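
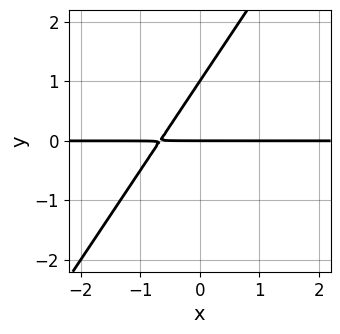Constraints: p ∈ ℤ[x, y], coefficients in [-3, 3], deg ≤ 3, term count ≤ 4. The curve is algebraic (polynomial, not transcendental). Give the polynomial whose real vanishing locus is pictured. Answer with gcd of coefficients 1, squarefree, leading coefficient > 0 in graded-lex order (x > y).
3*x*y - 2*y^2 + 2*y

1. The degree is 2 — the shape is more complex than any degree-1 curve.
2. From the axis intercepts and sections: every point of the x-axis in the box is on the curve; among the integer gridlines, it crosses the y-axis at y ∈ {0, 1}.
3. These observations pin down the coefficients.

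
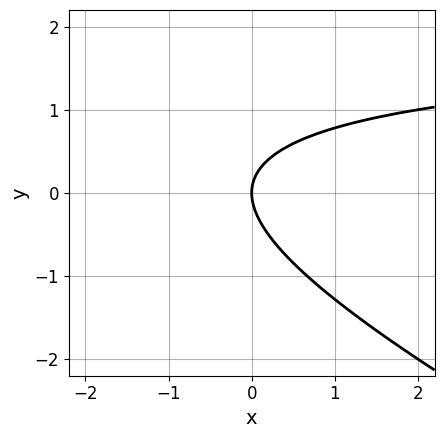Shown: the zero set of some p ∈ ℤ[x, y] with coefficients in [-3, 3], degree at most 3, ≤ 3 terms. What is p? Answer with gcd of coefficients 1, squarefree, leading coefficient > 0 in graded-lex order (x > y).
x*y + 2*y^2 - 2*x

1. Degree: no degree-1 curve has this shape, so deg p = 2.
2. Observable constraints: one x-axis crossing is at x = 0; it meets the y-axis at y = 0 (among the integer gridlines).
3. Putting this together gives p.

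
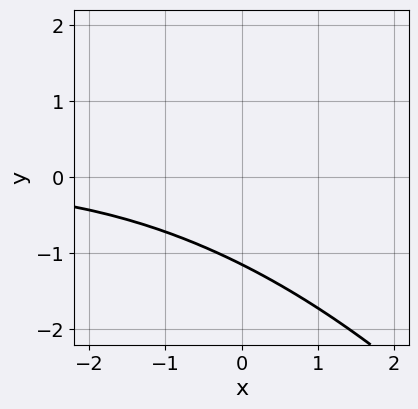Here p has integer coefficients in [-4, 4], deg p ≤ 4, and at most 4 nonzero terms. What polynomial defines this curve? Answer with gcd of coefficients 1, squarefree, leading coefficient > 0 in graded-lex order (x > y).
x^2*y + 3*x*y^2 + 2*y^3 + 3

Degree: no degree-2 curve has this shape, so deg p = 3.
Checking where it meets the axes: no x-intercept at any integer in the box.
These observations pin down the coefficients.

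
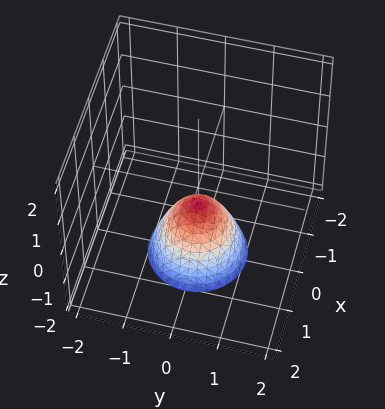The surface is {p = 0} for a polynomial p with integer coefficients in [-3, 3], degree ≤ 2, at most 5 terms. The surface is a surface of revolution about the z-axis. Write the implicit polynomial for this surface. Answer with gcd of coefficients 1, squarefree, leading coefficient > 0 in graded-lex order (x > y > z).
1. The degree is 2 — no degree-1 surface has this shape.
2. Symmetries: rotational symmetry about the z-axis ⇒ p depends on x, y only through x² + y².
3. From the visible intercepts: the surface avoids every integer y-axis point in the box; a circular section at z = -1 has radius between 0 and 1; the surface avoids every integer x-axis point in the box.
4. These observations pin down the coefficients.

3*x^2 + 3*y^2 + 2*z + 1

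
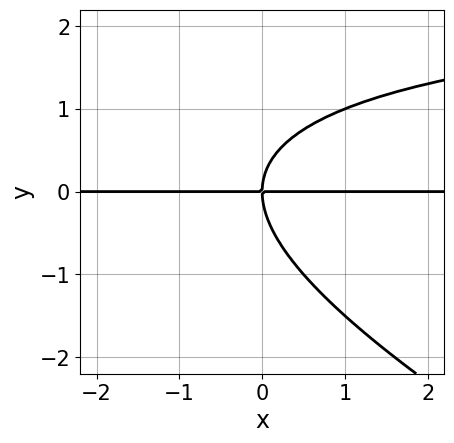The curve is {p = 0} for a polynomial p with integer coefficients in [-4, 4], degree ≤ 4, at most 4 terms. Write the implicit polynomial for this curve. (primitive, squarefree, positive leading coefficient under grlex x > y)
x*y^2 + 2*y^3 - 3*x*y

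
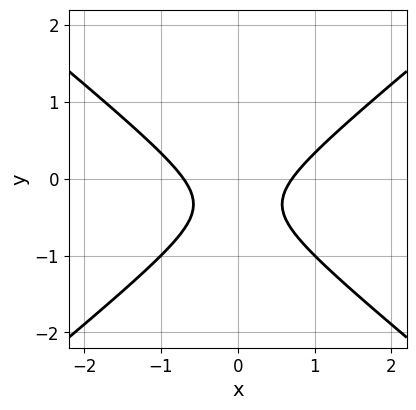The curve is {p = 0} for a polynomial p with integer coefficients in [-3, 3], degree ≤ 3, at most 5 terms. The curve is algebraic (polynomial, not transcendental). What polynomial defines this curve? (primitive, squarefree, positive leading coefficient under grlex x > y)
2*x^2 - 3*y^2 - 2*y - 1

Degree: the shape is more complex than any degree-1 curve, so deg p = 2.
Symmetries: it's symmetric under x → −x, forcing even powers of x.
Reading off the gridlines: no y-intercept at any integer in the box.
Solving for integer coefficients yields p as stated.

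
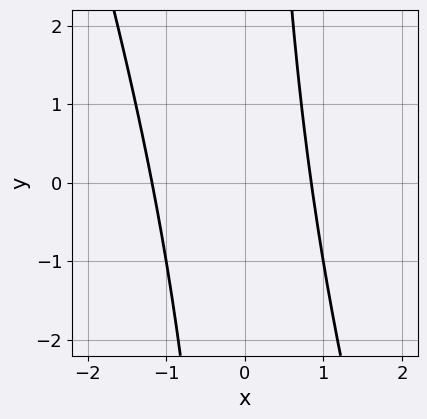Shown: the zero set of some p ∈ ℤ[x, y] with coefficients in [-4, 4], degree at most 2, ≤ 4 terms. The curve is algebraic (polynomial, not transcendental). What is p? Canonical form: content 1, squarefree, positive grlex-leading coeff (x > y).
1. Degree: a generic line meets the curve in up to 2 points, so deg p = 2.
2. Reading off the gridlines: no y-intercept at any integer in the box.
3. Matching integer coefficients to the picture gives p.

3*x^2 + x*y + x - 3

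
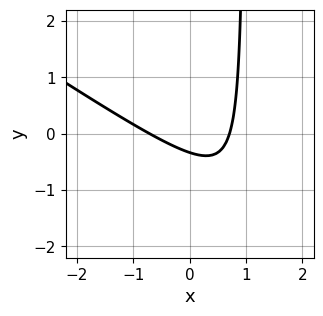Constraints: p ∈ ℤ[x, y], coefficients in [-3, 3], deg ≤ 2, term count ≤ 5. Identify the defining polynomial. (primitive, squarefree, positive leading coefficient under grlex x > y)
deg p = 2. The shape is more complex than any degree-1 curve.
Putting this together gives p.

2*x^2 + 3*x*y - 3*y - 1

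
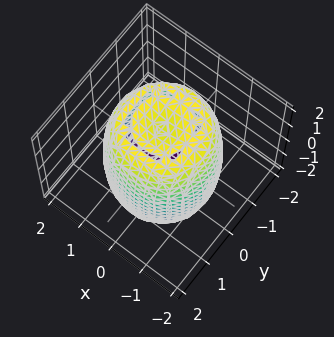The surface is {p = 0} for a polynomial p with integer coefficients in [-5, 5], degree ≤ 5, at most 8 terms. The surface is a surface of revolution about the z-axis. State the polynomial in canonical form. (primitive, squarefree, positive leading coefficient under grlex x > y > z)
2*x^4 + 4*x^2*y^2 + 2*y^4 - 3*x^2 - 3*y^2 + z^2 - 3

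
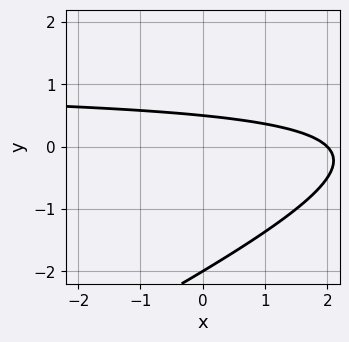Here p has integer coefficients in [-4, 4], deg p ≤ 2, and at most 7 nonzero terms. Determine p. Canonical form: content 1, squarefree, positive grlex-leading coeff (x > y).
x*y - 2*y^2 - x - 3*y + 2

Degree: the shape is more complex than any degree-1 curve, so deg p = 2.
Observable constraints: one x-axis crossing is at x = 2; one y-axis crossing is at y = -2.
Assembling these constraints gives the stated polynomial.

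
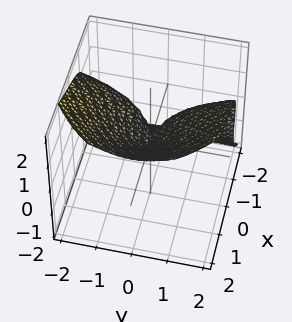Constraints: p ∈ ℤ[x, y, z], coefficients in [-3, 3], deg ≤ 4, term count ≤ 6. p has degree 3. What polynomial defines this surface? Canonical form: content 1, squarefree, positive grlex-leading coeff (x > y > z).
x^3 + x^2*z + 2*x*y^2 - 3*z^3 + 3*y^2

1. deg p = 3.
2. From the visible intercepts: it meets the z-axis at z = 0 (among the integer gridlines); one x-axis crossing is at x = 0; it crosses the y-axis at the gridline y = 0.
3. These observations pin down the coefficients.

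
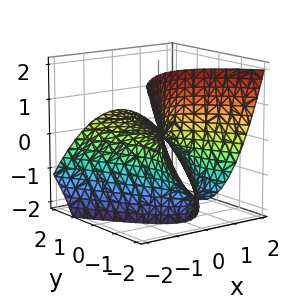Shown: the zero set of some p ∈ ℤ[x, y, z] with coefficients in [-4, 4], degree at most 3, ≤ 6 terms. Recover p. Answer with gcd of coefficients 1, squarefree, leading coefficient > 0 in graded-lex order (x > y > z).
3*x^2 - y^2 + 3*y*z + 3*z

First, deg p = 2. The shape is more complex than any degree-1 surface.
Next, checking where it meets the axes: one x-axis crossing is at x = 0; it crosses the y-axis at the gridline y = 0; it crosses the z-axis at the gridline z = 0.
Finally, matching integer coefficients to the picture gives p.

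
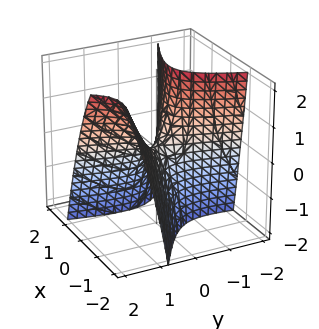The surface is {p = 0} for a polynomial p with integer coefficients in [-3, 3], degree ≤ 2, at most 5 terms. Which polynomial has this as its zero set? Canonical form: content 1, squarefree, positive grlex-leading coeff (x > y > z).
2*x^2 + 3*x*y - y^2 + y*z + z

(a) Degree: the shape is more complex than any degree-1 surface, so deg p = 2.
(b) Observable constraints: it crosses the y-axis at the gridline y = 0; it meets the z-axis at z = 0 (among the integer gridlines); it meets the x-axis at x = 0 (among the integer gridlines).
(c) Fitting integer coefficients to these (and the overall shape) gives p.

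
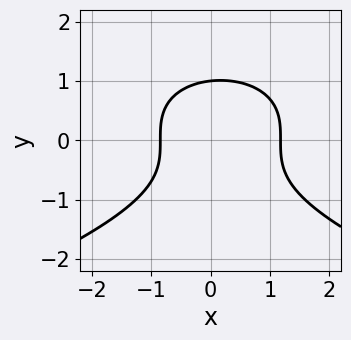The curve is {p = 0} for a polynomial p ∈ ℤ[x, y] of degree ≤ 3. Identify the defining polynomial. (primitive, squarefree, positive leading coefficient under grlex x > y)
The degree is 3 — a generic line meets the curve in up to 3 points.
Observable constraints: it crosses the y-axis at the gridline y = 1.
The integer polynomial consistent with all of this is the stated p.

3*y^3 + 3*x^2 - x - 3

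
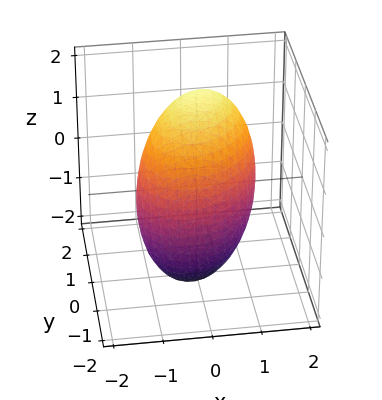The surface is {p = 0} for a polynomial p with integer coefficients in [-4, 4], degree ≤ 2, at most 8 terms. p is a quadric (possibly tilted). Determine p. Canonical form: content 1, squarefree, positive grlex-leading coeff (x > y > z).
2*x^2 - x*y + 2*y^2 - y*z + z^2 - 3

(a) deg p = 2. The shape is more complex than any degree-1 surface.
(b) Matching integer coefficients to the picture gives p.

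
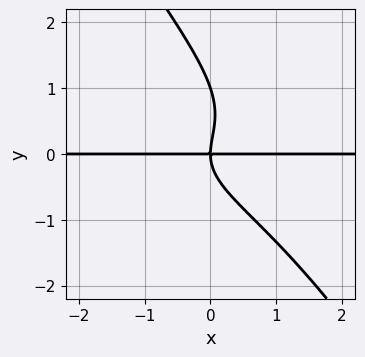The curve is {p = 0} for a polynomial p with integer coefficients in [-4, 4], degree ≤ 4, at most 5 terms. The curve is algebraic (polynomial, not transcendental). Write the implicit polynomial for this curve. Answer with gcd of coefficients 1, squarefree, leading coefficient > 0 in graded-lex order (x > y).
3*x*y^3 + 2*y^4 - 2*y^3 + 3*x*y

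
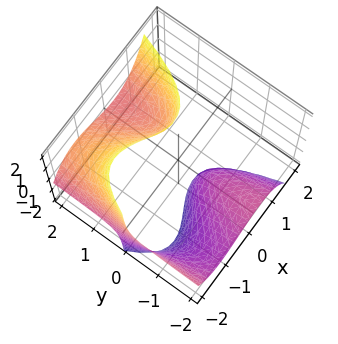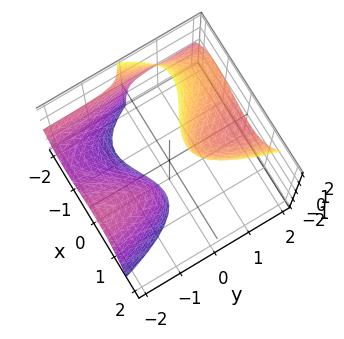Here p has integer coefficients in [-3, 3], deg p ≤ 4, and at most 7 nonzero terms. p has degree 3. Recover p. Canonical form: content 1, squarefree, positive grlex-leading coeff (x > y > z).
The degree is 3 — no degree-2 surface has this shape.
Observable constraints: the surface avoids every integer z-axis point in the box; no y-intercept at any integer in the box; no x-intercept at any integer in the box.
Together with the visible shape, these determine p as stated.

2*x^3 + 3*x^2 - 3*y*z - 2*x + 2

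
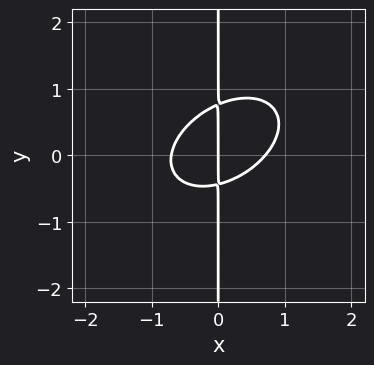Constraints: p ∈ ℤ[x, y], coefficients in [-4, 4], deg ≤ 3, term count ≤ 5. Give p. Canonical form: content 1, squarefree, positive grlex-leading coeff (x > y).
2*x^3 - 2*x^2*y + 3*x*y^2 - x*y - x

First, deg p = 3. A generic line meets the curve in up to 3 points.
Next, against the integer gridlines: it meets the x-axis at x = 0 (among the integer gridlines); every point of the y-axis in the box is on the curve.
Finally, together with the visible shape, these determine p as stated.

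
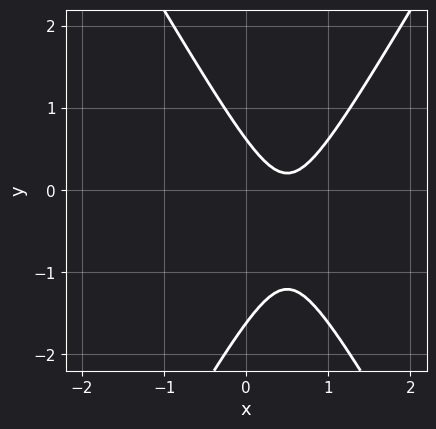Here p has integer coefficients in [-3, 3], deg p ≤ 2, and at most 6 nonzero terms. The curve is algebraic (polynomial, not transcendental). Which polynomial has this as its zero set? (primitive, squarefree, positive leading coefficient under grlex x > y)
3*x^2 - y^2 - 3*x - y + 1

Degree: no degree-1 curve has this shape, so deg p = 2.
Observable constraints: it misses every integer gridline on the x-axis.
The integer polynomial consistent with all of this is the stated p.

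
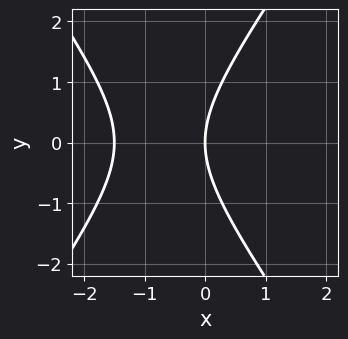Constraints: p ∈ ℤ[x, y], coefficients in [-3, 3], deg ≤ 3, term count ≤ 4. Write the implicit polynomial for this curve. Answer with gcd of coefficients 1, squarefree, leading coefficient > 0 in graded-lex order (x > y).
2*x^2 - y^2 + 3*x

The degree is 2 — the shape is more complex than any degree-1 curve.
Symmetries: the y ↦ −y reflection is a symmetry, so y appears only in even powers.
Against the integer gridlines: it meets the x-axis at x = 0 (among the integer gridlines); it crosses the y-axis at the gridline y = 0.
Assembling these constraints gives the stated polynomial.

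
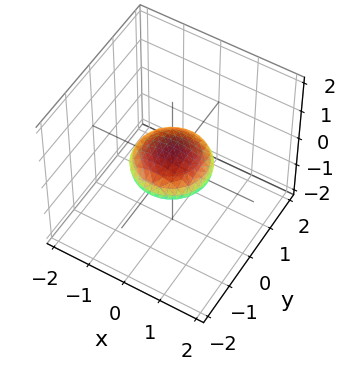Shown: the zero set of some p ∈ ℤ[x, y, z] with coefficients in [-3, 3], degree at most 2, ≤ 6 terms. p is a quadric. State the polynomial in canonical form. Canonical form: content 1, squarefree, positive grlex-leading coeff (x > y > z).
x^2 + y^2 + 3*z^2 - 1

The degree is 2 — a closed, bounded, convex surface; a quadric.
Symmetries: the z ↦ −z reflection is a symmetry, so z appears only in even powers; every cross-section ⟂ z is a circle, so x, y appear only via x² + y².
Against the integer gridlines: among the integer gridlines, it crosses the y-axis at y ∈ {-1, 1}; a circular section at z = 0 has radius exactly 1; among the integer gridlines, it crosses the x-axis at x ∈ {-1, 1}.
Assembling these constraints gives the stated polynomial.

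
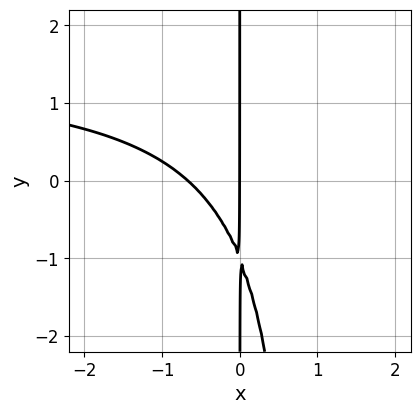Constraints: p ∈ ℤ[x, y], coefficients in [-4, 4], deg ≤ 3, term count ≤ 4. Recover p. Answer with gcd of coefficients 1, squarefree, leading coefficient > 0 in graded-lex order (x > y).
2*x^2*y - 3*x^2 - 2*x*y - 2*x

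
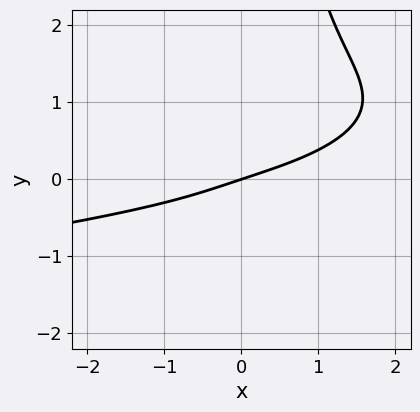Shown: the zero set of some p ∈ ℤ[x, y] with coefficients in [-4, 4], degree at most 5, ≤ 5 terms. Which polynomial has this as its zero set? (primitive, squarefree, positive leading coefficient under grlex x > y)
2*x^2*y^2 + x^3 - 3*x^2*y + x - 3*y

(a) Degree: no degree-3 curve has this shape, so deg p = 4.
(b) Reading off the gridlines: it meets the y-axis at y = 0 (among the integer gridlines); it meets the x-axis at x = 0 (among the integer gridlines).
(c) The integer polynomial consistent with all of this is the stated p.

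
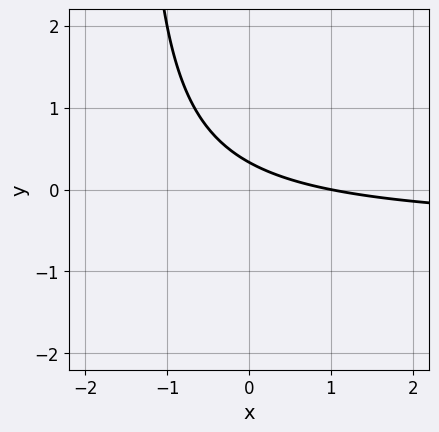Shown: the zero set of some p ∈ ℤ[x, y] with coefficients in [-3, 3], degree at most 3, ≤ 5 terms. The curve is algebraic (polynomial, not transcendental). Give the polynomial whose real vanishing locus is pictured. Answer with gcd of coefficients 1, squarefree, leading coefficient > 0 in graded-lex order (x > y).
2*x*y + x + 3*y - 1

First, deg p = 2.
Then, from the axis intercepts and sections: it crosses the x-axis at the gridline x = 1.
Finally, the integer polynomial consistent with all of this is the stated p.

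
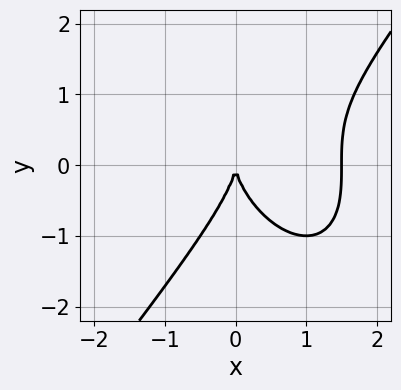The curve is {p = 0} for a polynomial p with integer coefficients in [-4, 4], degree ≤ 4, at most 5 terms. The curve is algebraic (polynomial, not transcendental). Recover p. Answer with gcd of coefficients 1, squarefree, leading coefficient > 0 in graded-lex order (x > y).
(a) Degree: no degree-2 curve has this shape, so deg p = 3.
(b) Observable constraints: one x-axis crossing is at x = 0; it crosses the y-axis at the gridline y = 0.
(c) The integer polynomial consistent with all of this is the stated p.

2*x^3 - y^3 - 3*x^2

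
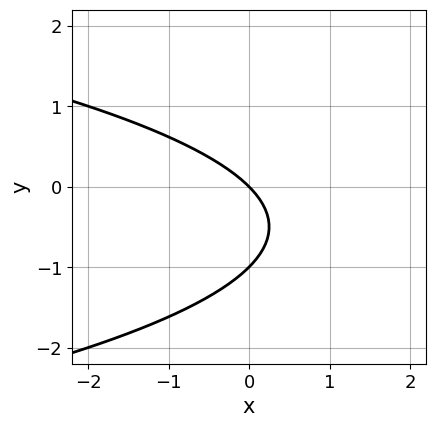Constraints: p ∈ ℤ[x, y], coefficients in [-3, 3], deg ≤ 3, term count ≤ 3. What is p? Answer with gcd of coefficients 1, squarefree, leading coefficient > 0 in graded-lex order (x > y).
deg p = 2. A generic line meets the curve in up to 2 points.
From the visible intercepts: among the integer gridlines, it crosses the y-axis at y ∈ {-1, 0}; it crosses the x-axis at the gridline x = 0.
Fitting integer coefficients to these (and the overall shape) gives p.

y^2 + x + y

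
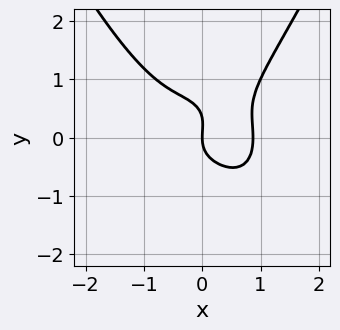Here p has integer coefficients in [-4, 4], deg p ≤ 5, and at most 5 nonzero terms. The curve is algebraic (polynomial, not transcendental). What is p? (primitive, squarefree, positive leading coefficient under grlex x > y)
deg p = 4.
Reading off the gridlines: one y-axis crossing is at y = 0; it meets the x-axis at x = 0 (among the integer gridlines).
Assembling these constraints gives the stated polynomial.

3*x^4 + x*y^2 - 3*y^3 + y^2 - 2*x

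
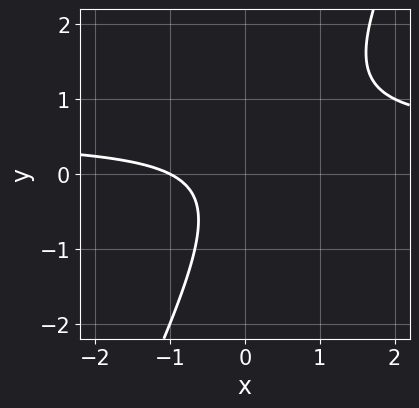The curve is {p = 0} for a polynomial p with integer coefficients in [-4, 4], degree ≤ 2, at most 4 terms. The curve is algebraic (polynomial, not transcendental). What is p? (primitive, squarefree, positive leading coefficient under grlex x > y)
2*x*y - y^2 - x - 1

1. deg p = 2. The shape is more complex than any degree-1 curve.
2. Reading off the gridlines: it meets the x-axis at x = -1 (among the integer gridlines); the curve avoids every integer y-axis point in the box.
3. Together with the visible shape, these determine p as stated.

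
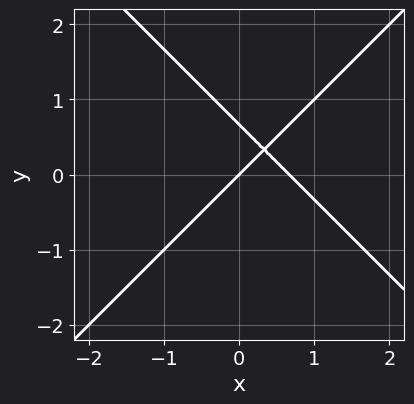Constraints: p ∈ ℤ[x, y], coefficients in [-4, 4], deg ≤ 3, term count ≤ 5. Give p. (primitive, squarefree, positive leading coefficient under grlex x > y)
3*x^2 - 3*y^2 - 2*x + 2*y

(a) The degree is 2 — a generic line meets the curve in up to 2 points.
(b) Reading off the gridlines: it meets the x-axis at x = 0 (among the integer gridlines); one y-axis crossing is at y = 0.
(c) Putting this together gives p.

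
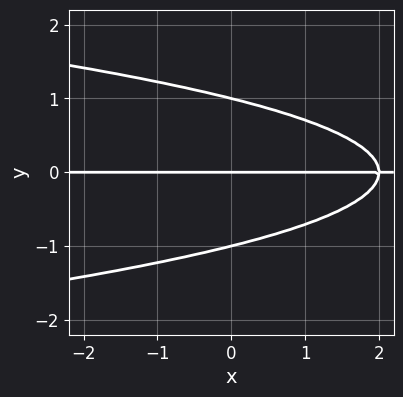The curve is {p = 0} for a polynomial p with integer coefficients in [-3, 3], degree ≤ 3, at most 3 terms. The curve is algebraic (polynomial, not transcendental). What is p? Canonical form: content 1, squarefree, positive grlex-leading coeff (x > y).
The degree is 3 — no degree-2 curve has this shape.
Checking where it meets the axes: every point of the x-axis in the box is on the curve; among the integer gridlines, it crosses the y-axis at y ∈ {-1, 0, 1}.
The integer polynomial consistent with all of this is the stated p.

2*y^3 + x*y - 2*y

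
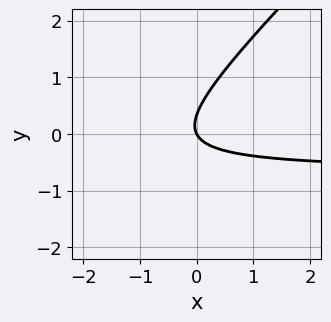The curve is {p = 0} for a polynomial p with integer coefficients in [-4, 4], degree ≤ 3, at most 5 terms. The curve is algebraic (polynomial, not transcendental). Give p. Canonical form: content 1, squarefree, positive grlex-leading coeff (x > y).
3*x*y - 3*y^2 + 2*x + y

1. Degree: the shape is more complex than any degree-1 curve, so deg p = 2.
2. Against the integer gridlines: one y-axis crossing is at y = 0; it meets the x-axis at x = 0 (among the integer gridlines).
3. Matching integer coefficients to the picture gives p.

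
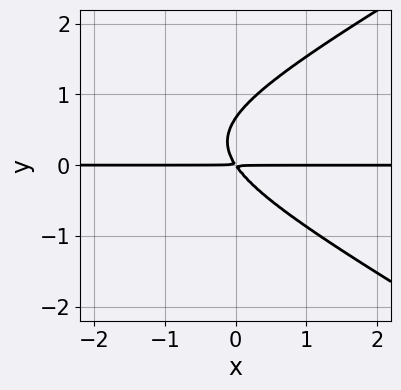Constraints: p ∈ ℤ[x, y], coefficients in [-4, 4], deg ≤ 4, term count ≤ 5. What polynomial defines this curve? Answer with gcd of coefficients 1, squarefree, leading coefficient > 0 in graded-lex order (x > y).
(a) deg p = 3.
(b) From the visible intercepts: the visible x-axis segment lies entirely on the curve.
(c) Putting this together gives p.

x^2*y - 3*y^3 + 3*x*y + 2*y^2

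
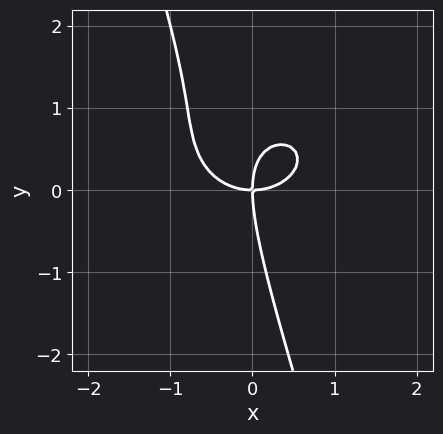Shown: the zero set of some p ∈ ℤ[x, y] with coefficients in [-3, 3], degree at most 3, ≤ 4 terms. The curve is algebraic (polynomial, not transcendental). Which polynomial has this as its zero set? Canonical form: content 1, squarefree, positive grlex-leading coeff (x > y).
First, degree: the shape is more complex than any degree-2 curve, so deg p = 3.
Next, from the axis intercepts and sections: one y-axis crossing is at y = 0; it crosses the x-axis at the gridline x = 0.
Finally, fitting integer coefficients to these (and the overall shape) gives p.

2*x^3 + 3*x*y^2 + y^3 - 3*x*y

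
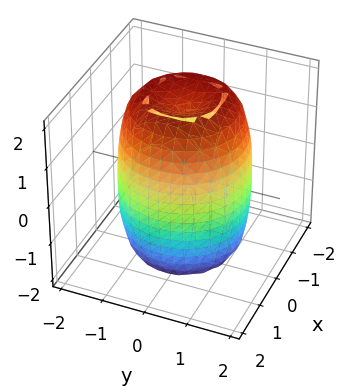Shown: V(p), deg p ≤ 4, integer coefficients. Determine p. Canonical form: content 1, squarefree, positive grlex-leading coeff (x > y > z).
2*x^4 + 4*x^2*y^2 + 2*y^4 - 3*x^2 - 3*y^2 + z^2 - 3

1. The degree is 4 — no degree-3 surface has this shape.
2. Symmetries: rotational symmetry about the z-axis ⇒ p depends on x, y only through x² + y².
3. Against the integer gridlines: a circular section at z = 1 has radius between 1 and 2.
4. These observations pin down the coefficients.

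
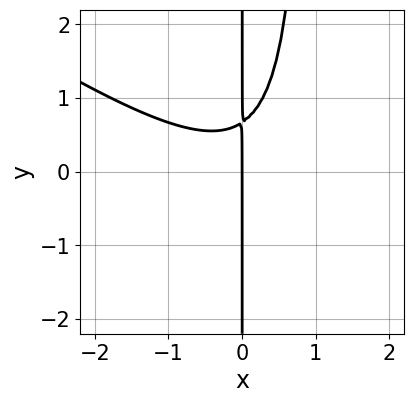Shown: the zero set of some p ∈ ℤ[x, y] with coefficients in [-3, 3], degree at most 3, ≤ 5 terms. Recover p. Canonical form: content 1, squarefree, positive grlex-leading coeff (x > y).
First, degree: a generic line meets the curve in up to 3 points, so deg p = 3.
Then, checking where it meets the axes: the visible y-axis segment lies entirely on the curve; one x-axis crossing is at x = 0.
Finally, the integer polynomial consistent with all of this is the stated p.

2*x^3 + 3*x^2*y - 3*x*y + 2*x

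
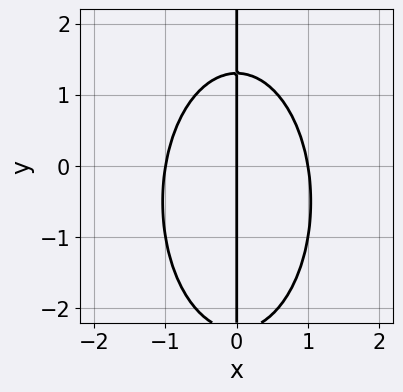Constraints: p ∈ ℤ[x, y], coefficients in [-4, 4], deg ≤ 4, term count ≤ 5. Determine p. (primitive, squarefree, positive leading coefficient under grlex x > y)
3*x^3 + x*y^2 + x*y - 3*x

(a) The degree is 3 — no degree-2 curve has this shape.
(b) From the visible intercepts: among the integer gridlines, it crosses the x-axis at x ∈ {-1, 0, 1}; every point of the y-axis in the box is on the curve.
(c) Together with the visible shape, these determine p as stated.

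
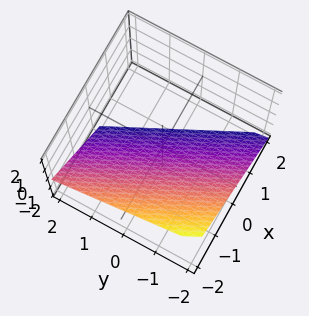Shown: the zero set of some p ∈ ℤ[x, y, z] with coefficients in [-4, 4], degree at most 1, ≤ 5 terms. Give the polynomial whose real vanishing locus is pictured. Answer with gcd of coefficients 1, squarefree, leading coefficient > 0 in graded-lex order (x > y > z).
(a) Degree: the surface is flat (a plane), so deg p = 1.
(b) From the visible intercepts: one y-axis crossing is at y = -2; one z-axis crossing is at z = -1; it meets the x-axis at x = -1 (among the integer gridlines).
(c) Matching integer coefficients to the picture gives p.

2*x + y + 2*z + 2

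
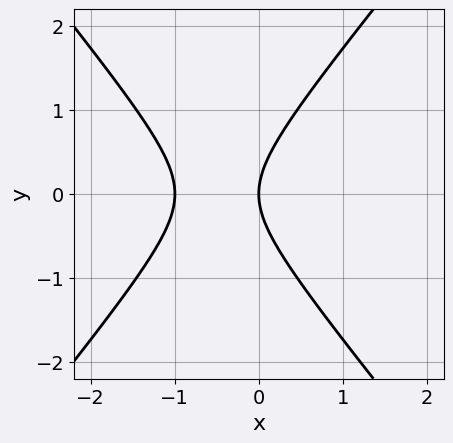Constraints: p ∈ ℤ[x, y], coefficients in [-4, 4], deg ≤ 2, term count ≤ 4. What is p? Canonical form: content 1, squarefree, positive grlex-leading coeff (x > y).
3*x^2 - 2*y^2 + 3*x

(a) deg p = 2.
(b) Symmetries: the y ↦ −y reflection is a symmetry, so y appears only in even powers.
(c) From the axis intercepts and sections: among the integer gridlines, it crosses the x-axis at x ∈ {-1, 0}; it crosses the y-axis at the gridline y = 0.
(d) Assembling these constraints gives the stated polynomial.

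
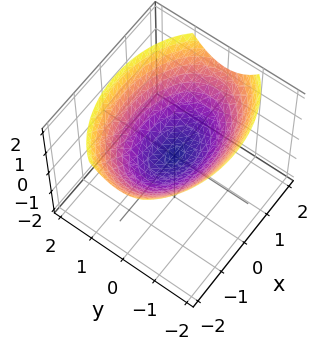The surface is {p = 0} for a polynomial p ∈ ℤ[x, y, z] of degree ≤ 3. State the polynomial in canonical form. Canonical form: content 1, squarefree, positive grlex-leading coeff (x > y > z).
x^2 + 2*y^2 - 3*z

The degree is 2 — a paraboloid; a quadric.
Symmetries: mirror symmetry x ↦ −x ⇒ only even powers of x; the y ↦ −y reflection is a symmetry, so y appears only in even powers.
Against the integer gridlines: it meets the z-axis at z = 0 (among the integer gridlines); one y-axis crossing is at y = 0; it meets the x-axis at x = 0 (among the integer gridlines).
Putting this together gives p.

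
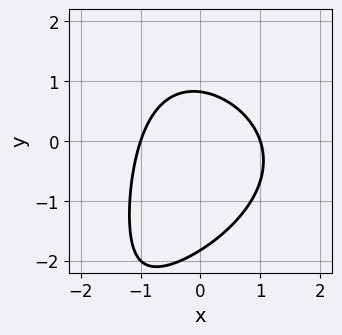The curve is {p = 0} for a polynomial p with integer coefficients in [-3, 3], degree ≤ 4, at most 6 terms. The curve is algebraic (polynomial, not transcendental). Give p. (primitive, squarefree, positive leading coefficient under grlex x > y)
The degree is 3 — a generic line meets the curve in up to 3 points.
Against the integer gridlines: the x-axis gridline crossings are at x ∈ {-1, 1}.
Solving for integer coefficients yields p as stated.

x*y^2 + 3*x^2 + 2*y^2 + 2*y - 3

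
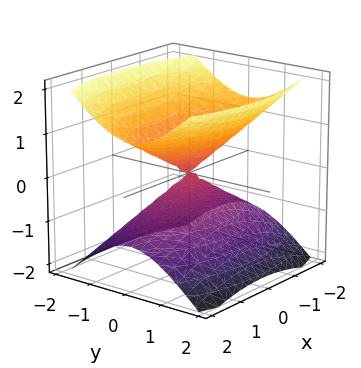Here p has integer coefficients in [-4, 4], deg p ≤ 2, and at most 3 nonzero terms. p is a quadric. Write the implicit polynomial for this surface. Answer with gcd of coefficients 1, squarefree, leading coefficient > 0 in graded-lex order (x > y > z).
x^2 + 3*y^2 - 3*z^2

1. I count 2 distinct pieces. Treating them together as one polynomial.
2. deg p = 2. A double cone through the origin; a quadric.
3. Symmetries: it's symmetric under y → −y, forcing even powers of y; mirror symmetry x ↦ −x ⇒ only even powers of x; mirror symmetry z ↦ −z ⇒ only even powers of z.
4. Checking where it meets the axes: one x-axis crossing is at x = 0; it crosses the z-axis at the gridline z = 0; it crosses the y-axis at the gridline y = 0.
5. These observations pin down the coefficients.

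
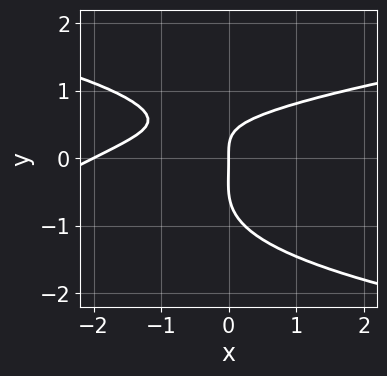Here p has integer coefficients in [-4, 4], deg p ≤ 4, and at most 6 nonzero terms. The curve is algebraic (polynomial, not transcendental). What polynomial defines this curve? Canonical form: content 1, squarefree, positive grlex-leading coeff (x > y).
2*y^4 + y^3 - x^2 + 2*x*y - 2*x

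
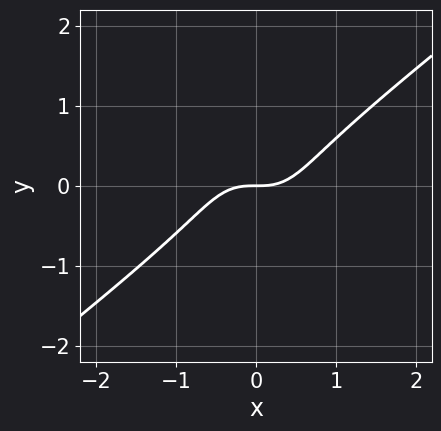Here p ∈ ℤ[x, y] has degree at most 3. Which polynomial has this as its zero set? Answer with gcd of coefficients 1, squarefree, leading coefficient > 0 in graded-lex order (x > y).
3*x^3 - 2*x^2*y - 3*y^3 - 2*y

First, the degree is 3 — the shape is more complex than any degree-2 curve.
Then, against the integer gridlines: it meets the y-axis at y = 0 (among the integer gridlines); it crosses the x-axis at the gridline x = 0.
Finally, assembling these constraints gives the stated polynomial.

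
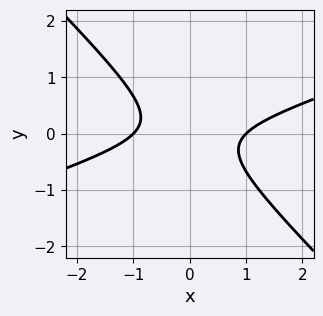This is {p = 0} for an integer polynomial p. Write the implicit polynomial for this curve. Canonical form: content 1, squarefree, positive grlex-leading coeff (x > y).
x^2 - 2*x*y - 3*y^2 - 1

(a) Degree: no degree-1 curve has this shape, so deg p = 2.
(b) Observable constraints: the x-axis gridline crossings are at x ∈ {-1, 1}; it misses every integer gridline on the y-axis.
(c) Solving for integer coefficients yields p as stated.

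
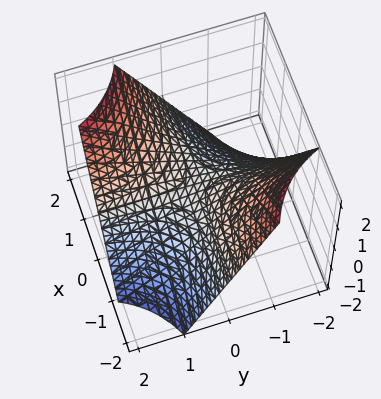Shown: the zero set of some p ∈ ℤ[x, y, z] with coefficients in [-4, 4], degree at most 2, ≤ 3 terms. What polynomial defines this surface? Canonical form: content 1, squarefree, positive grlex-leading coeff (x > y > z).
(a) Degree: a saddle surface; a quadric, so deg p = 2.
(b) From the axis intercepts and sections: every point of the y-axis in the box is on the surface; one z-axis crossing is at z = 0; the visible x-axis segment lies entirely on the surface.
(c) These observations pin down the coefficients.

x*y - z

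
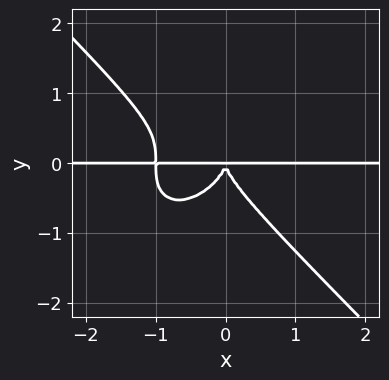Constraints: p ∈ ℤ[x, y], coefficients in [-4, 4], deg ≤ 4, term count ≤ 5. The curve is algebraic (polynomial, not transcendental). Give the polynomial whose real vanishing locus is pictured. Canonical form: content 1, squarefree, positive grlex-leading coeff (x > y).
1. The degree is 4 — a generic line meets the curve in up to 4 points.
2. Against the integer gridlines: every point of the x-axis in the box is on the curve.
3. Fitting integer coefficients to these (and the overall shape) gives p.

x^3*y + y^4 + x^2*y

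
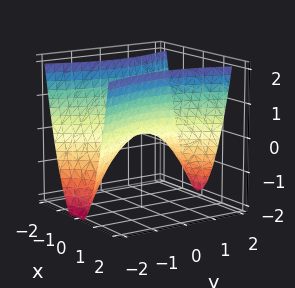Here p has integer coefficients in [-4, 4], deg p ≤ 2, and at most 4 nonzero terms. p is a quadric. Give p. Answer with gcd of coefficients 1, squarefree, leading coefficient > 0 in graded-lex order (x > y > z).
3*x^2 - y^2 - 2*z

First, deg p = 2.
Next, symmetries: it's symmetric under y → −y, forcing even powers of y; it's symmetric under x → −x, forcing even powers of x.
Next, from the visible intercepts: it meets the z-axis at z = 0 (among the integer gridlines); it crosses the x-axis at the gridline x = 0; it crosses the y-axis at the gridline y = 0.
Finally, matching integer coefficients to the picture gives p.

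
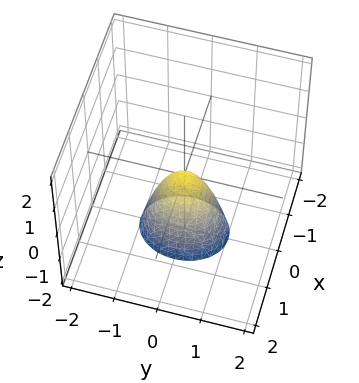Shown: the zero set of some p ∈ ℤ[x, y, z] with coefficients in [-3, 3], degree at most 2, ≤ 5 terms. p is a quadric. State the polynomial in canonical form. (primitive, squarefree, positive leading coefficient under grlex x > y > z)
(a) The degree is 2 — a paraboloid; a quadric.
(b) Symmetries: mirror symmetry y ↦ −y ⇒ only even powers of y; it's symmetric under x → −x, forcing even powers of x.
(c) Reading off the gridlines: one y-axis crossing is at y = 0; it crosses the x-axis at the gridline x = 0; it crosses the z-axis at the gridline z = 0.
(d) Together with the visible shape, these determine p as stated.

3*x^2 + 2*y^2 + z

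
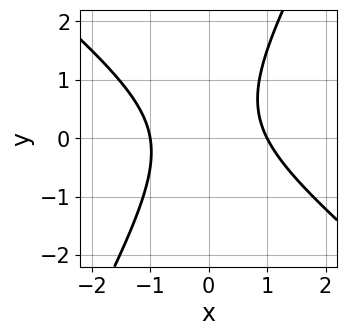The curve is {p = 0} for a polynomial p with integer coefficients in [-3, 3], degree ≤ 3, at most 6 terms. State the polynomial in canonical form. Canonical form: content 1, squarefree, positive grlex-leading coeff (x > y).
3*x^2 + 2*x*y - 2*y^2 + y - 3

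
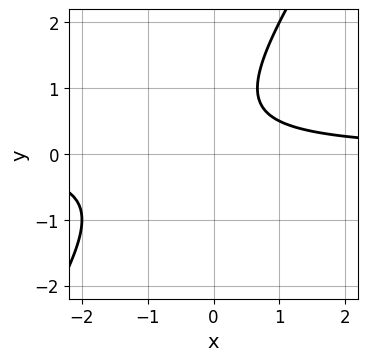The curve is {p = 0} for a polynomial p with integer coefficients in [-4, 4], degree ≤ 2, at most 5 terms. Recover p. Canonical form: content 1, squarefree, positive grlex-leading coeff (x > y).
First, the degree is 2 — no degree-1 curve has this shape.
Then, from the visible intercepts: the curve avoids every integer x-axis point in the box; no y-intercept at any integer in the box.
Finally, the integer polynomial consistent with all of this is the stated p.

3*x*y - 2*y^2 + 2*y - 2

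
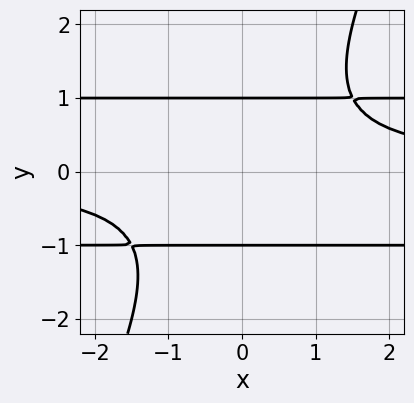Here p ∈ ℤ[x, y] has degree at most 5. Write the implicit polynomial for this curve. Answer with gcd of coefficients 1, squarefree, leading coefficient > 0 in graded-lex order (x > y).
2*x*y^3 - y^4 - 2*x*y - y^2 + 2

1. Degree: a generic line meets the curve in up to 4 points, so deg p = 4.
2. From the axis intercepts and sections: it misses every integer gridline on the x-axis; the y-axis gridline crossings are at y ∈ {-1, 1}.
3. Matching integer coefficients to the picture gives p.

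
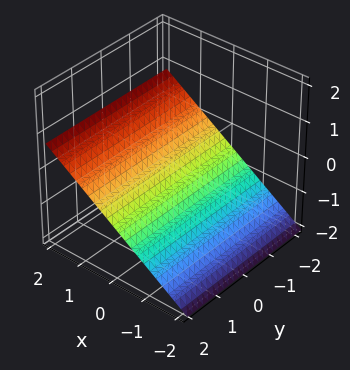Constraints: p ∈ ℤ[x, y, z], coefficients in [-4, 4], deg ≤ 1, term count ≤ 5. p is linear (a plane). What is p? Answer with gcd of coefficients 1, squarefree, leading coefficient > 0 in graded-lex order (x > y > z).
(a) deg p = 1.
(b) Reading off the gridlines: the surface avoids every integer y-axis point in the box; one x-axis crossing is at x = 1.
(c) These observations pin down the coefficients.

2*x - 3*z - 2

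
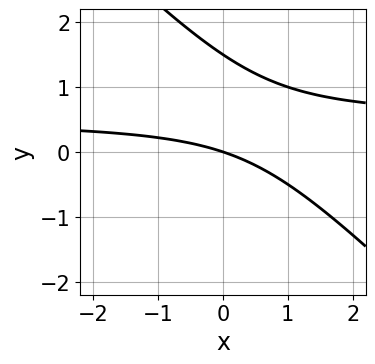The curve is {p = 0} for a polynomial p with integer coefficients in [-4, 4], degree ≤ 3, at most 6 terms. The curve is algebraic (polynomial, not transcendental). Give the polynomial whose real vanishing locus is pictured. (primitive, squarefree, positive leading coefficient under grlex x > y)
2*x*y + 2*y^2 - x - 3*y

First, deg p = 2. A generic line meets the curve in up to 2 points.
Next, checking where it meets the axes: one x-axis crossing is at x = 0; it crosses the y-axis at the gridline y = 0.
Finally, the integer polynomial consistent with all of this is the stated p.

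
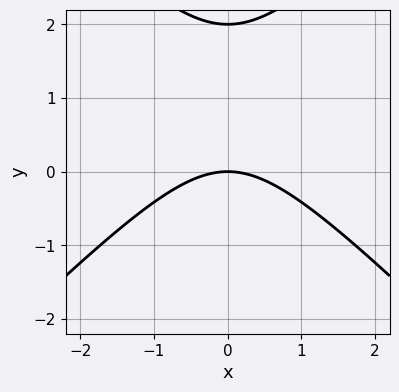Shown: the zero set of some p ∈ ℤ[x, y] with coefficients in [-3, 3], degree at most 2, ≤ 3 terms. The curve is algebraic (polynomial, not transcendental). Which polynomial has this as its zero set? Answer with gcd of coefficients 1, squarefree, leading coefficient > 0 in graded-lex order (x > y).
1. The degree is 2 — the shape is more complex than any degree-1 curve.
2. Symmetries: mirror symmetry x ↦ −x ⇒ only even powers of x.
3. Against the integer gridlines: the y-axis gridline crossings are at y ∈ {0, 2}; it crosses the x-axis at the gridline x = 0.
4. Putting this together gives p.

x^2 - y^2 + 2*y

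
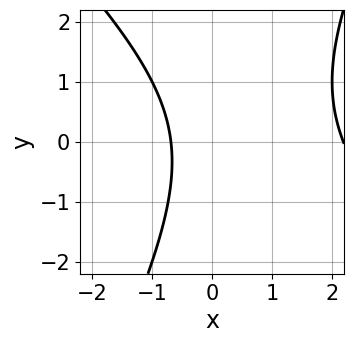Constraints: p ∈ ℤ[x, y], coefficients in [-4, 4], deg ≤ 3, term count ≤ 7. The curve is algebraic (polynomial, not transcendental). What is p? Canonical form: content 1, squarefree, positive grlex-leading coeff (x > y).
2*x^2 + x*y - y^2 - 3*x - 3

Degree: the shape is more complex than any degree-1 curve, so deg p = 2.
Reading off the gridlines: no y-intercept at any integer in the box.
Matching integer coefficients to the picture gives p.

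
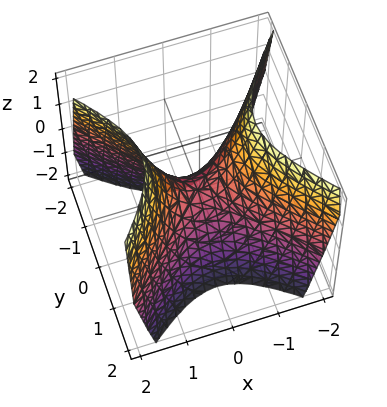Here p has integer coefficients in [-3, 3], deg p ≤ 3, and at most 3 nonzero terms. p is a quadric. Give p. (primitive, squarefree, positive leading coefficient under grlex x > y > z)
First, degree: a hyperbolic paraboloid; a quadric, so deg p = 2.
Then, symmetries: it's symmetric under y → −y, forcing even powers of y; mirror symmetry x ↦ −x ⇒ only even powers of x.
Then, observable constraints: one y-axis crossing is at y = 0; it crosses the x-axis at the gridline x = 0; one z-axis crossing is at z = 0.
Finally, solving for integer coefficients yields p as stated.

3*x^2 - 3*y^2 - 2*z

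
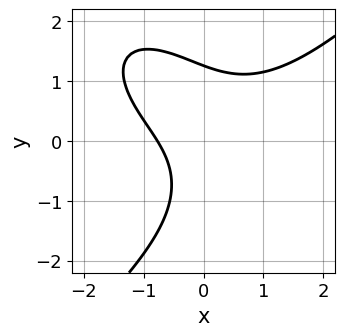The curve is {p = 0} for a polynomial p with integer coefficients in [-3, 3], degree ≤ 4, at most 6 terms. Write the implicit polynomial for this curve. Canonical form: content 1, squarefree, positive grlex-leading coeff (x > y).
x^3 - y^3 - 3*x*y + 2*x + 2

Degree: a generic line meets the curve in up to 3 points, so deg p = 3.
Matching integer coefficients to the picture gives p.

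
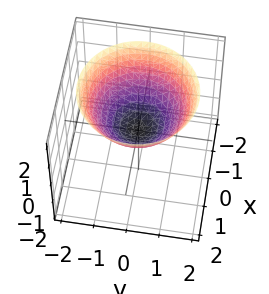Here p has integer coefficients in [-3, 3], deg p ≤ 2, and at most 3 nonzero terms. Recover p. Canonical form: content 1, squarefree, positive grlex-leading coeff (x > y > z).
2*x^2 + 2*y^2 - 3*z

(a) deg p = 2. A paraboloid; a quadric.
(b) Symmetry: every cross-section ⟂ z is a circle, so x, y appear only via x² + y².
(c) From the visible intercepts: it meets the y-axis at y = 0 (among the integer gridlines); it crosses the x-axis at the gridline x = 0; it crosses the z-axis at the gridline z = 0; a circular section at z = 2 has radius between 1 and 2.
(d) Assembling these constraints gives the stated polynomial.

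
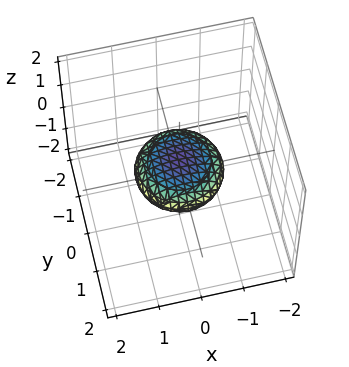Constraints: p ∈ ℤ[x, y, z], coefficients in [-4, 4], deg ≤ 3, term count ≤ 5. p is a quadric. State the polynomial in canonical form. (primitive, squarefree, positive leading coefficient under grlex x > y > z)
x^2 + y^2 + 3*z^2 - 1

(a) The degree is 2 — bounded and convex; a quadric.
(b) Symmetries: the z ↦ −z reflection is a symmetry, so z appears only in even powers; every cross-section ⟂ z is a circle, so x, y appear only via x² + y².
(c) From the visible intercepts: a circular section at z = 0 has radius exactly 1; the x-axis gridline crossings are at x ∈ {-1, 1}; among the integer gridlines, it crosses the y-axis at y ∈ {-1, 1}.
(d) The integer polynomial consistent with all of this is the stated p.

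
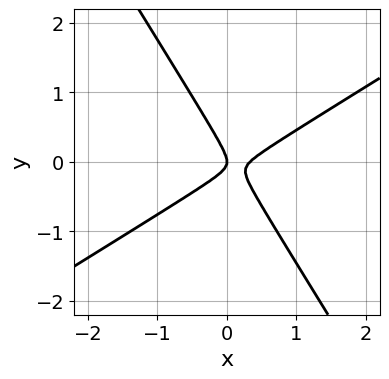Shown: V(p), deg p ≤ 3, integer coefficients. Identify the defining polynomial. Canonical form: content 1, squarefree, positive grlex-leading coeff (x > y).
1. Degree: the shape is more complex than any degree-1 curve, so deg p = 2.
2. Reading off the gridlines: one x-axis crossing is at x = 0; it crosses the y-axis at the gridline y = 0.
3. The integer polynomial consistent with all of this is the stated p.

3*x^2 - 3*x*y - 3*y^2 - x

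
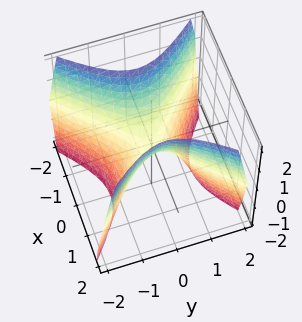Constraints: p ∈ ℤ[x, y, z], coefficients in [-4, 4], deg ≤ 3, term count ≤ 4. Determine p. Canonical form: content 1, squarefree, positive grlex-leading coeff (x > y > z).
3*x^2 - 3*y^2 - 2*z

(a) Degree: a saddle surface; a quadric, so deg p = 2.
(b) Symmetries: mirror symmetry y ↦ −y ⇒ only even powers of y; it's symmetric under x → −x, forcing even powers of x.
(c) Reading off the gridlines: it meets the x-axis at x = 0 (among the integer gridlines); it crosses the y-axis at the gridline y = 0; one z-axis crossing is at z = 0.
(d) Putting this together gives p.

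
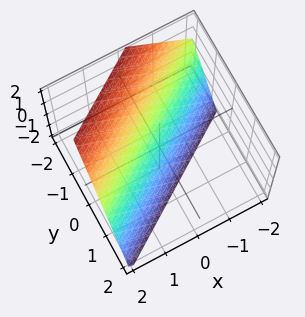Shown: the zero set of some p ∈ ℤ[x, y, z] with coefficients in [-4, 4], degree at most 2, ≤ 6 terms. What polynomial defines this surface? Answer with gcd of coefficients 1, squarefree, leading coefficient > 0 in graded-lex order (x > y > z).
(a) The degree is 1 — every cross-section is a straight line — this is a plane.
(b) Against the integer gridlines: it meets the x-axis at x = 1 (among the integer gridlines); one z-axis crossing is at z = -1.
(c) Fitting integer coefficients to these (and the overall shape) gives p.

2*x - 3*y - 2*z - 2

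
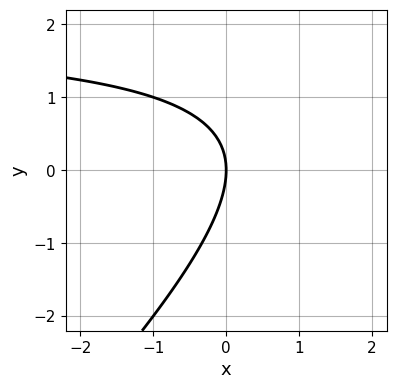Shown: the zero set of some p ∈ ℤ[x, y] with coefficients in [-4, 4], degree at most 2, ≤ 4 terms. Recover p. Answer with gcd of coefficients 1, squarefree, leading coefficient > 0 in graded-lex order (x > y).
x*y - y^2 - 2*x

First, deg p = 2. A generic line meets the curve in up to 2 points.
Then, from the axis intercepts and sections: one x-axis crossing is at x = 0; it meets the y-axis at y = 0 (among the integer gridlines).
Finally, assembling these constraints gives the stated polynomial.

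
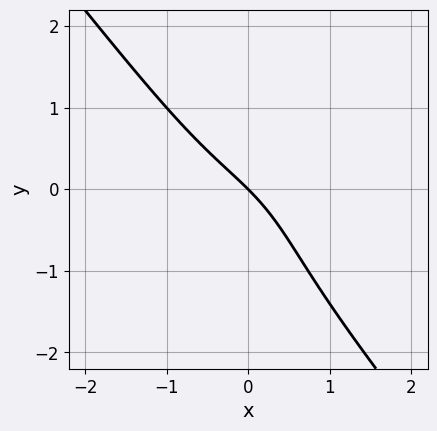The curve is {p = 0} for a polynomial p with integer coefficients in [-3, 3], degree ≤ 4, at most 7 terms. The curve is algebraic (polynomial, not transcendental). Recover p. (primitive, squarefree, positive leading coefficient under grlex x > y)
2*x^3 + y^3 + y^2 + 3*x + 3*y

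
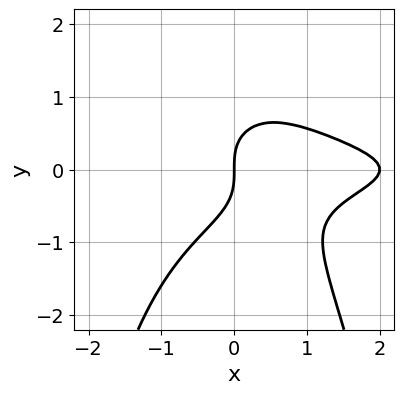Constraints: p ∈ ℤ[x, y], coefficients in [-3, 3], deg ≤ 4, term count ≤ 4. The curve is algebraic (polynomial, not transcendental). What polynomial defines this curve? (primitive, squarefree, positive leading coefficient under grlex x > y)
1. deg p = 4.
2. From the axis intercepts and sections: one y-axis crossing is at y = 0; among the integer gridlines, it crosses the x-axis at x ∈ {0, 2}.
3. Solving for integer coefficients yields p as stated.

2*x^2*y^2 + 2*y^3 + x^2 - 2*x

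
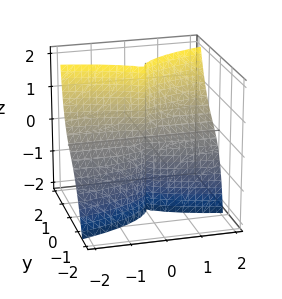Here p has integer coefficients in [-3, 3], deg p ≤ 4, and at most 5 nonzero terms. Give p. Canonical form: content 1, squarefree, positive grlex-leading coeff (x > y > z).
x^2*y - x^2*z - x*y*z + 3*y^3

Degree: no degree-2 surface has this shape, so deg p = 3.
From the axis intercepts and sections: one y-axis crossing is at y = 0; the visible x-axis segment lies entirely on the surface.
Fitting integer coefficients to these (and the overall shape) gives p.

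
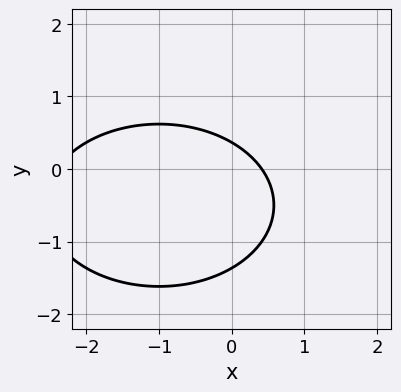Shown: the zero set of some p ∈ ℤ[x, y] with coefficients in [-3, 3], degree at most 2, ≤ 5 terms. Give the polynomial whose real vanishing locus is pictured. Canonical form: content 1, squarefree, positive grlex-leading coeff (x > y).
x^2 + 2*y^2 + 2*x + 2*y - 1

First, degree: no degree-1 curve has this shape, so deg p = 2.
Finally, solving for integer coefficients yields p as stated.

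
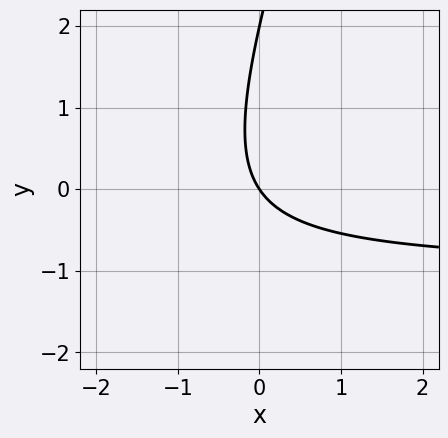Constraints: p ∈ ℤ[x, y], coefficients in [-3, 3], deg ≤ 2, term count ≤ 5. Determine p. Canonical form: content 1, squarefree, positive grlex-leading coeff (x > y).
3*x*y - y^2 + 3*x + 2*y

(a) deg p = 2. No degree-1 curve has this shape.
(b) From the axis intercepts and sections: it crosses the x-axis at the gridline x = 0; the y-axis gridline crossings are at y ∈ {0, 2}.
(c) Matching integer coefficients to the picture gives p.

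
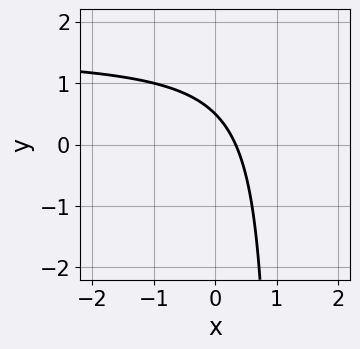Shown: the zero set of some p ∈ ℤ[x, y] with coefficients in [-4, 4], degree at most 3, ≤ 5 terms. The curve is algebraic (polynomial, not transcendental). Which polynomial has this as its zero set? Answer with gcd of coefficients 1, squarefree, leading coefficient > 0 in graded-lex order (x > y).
2*x*y - 3*x - 2*y + 1

1. deg p = 2. No degree-1 curve has this shape.
2. Putting this together gives p.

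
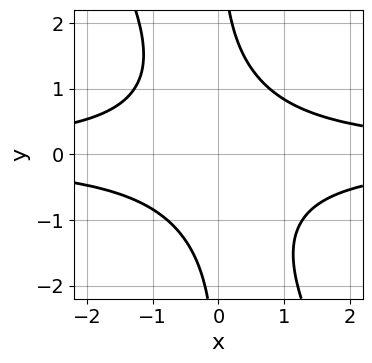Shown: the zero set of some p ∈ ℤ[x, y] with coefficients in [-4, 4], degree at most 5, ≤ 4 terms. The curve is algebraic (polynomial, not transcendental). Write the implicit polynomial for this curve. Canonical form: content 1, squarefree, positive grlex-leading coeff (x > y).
1. deg p = 4. No degree-3 curve has this shape.
2. From the axis intercepts and sections: the curve avoids every integer x-axis point in the box; no y-intercept at any integer in the box.
3. Assembling these constraints gives the stated polynomial.

2*x^2*y^2 + x*y^3 - 2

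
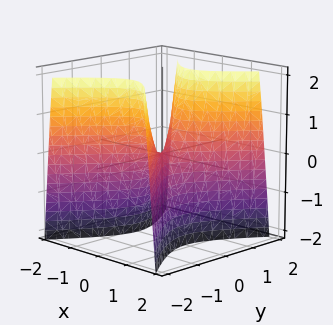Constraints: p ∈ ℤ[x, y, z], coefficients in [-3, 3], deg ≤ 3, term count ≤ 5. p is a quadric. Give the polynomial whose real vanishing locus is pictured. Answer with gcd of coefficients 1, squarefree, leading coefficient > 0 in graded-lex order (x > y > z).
deg p = 2.
Symmetries: it's symmetric under x → −x, forcing even powers of x; mirror symmetry y ↦ −y ⇒ only even powers of y.
Checking where it meets the axes: it meets the y-axis at y = 0 (among the integer gridlines); one z-axis crossing is at z = 0; it crosses the x-axis at the gridline x = 0.
Solving for integer coefficients yields p as stated.

3*x^2 - 2*y^2 + z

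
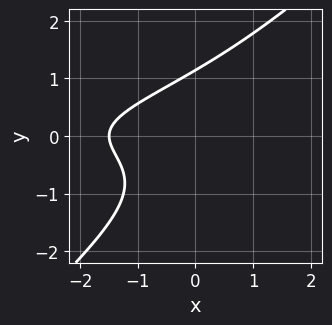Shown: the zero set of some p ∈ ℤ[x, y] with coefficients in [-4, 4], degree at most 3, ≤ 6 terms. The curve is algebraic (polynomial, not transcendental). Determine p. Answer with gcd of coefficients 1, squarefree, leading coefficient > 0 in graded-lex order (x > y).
2*x*y^2 - 2*y^3 + 2*x + 3

deg p = 3. No degree-2 curve has this shape.
Matching integer coefficients to the picture gives p.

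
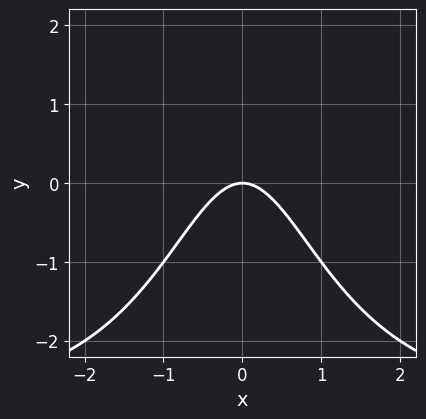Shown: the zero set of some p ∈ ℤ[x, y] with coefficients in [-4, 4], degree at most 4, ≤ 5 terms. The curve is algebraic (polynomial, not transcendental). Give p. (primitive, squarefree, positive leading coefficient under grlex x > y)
Degree: the shape is more complex than any degree-2 curve, so deg p = 3.
Symmetries: the x ↦ −x reflection is a symmetry, so x appears only in even powers.
Reading off the gridlines: it meets the x-axis at x = 0 (among the integer gridlines); one y-axis crossing is at y = 0.
The integer polynomial consistent with all of this is the stated p.

x^2*y + 3*x^2 + 2*y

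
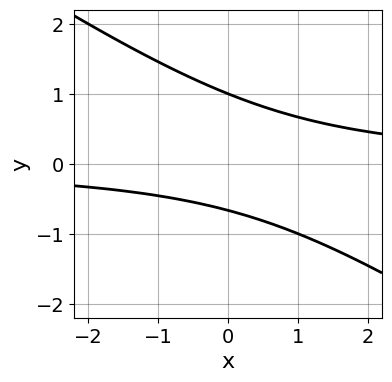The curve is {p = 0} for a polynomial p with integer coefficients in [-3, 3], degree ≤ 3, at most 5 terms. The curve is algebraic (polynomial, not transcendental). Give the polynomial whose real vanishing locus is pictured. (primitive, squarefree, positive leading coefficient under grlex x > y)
(a) The degree is 2 — no degree-1 curve has this shape.
(b) Reading off the gridlines: it misses every integer gridline on the x-axis; it crosses the y-axis at the gridline y = 1.
(c) These observations pin down the coefficients.

2*x*y + 3*y^2 - y - 2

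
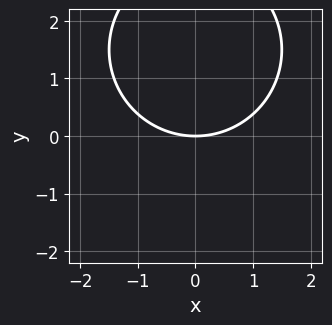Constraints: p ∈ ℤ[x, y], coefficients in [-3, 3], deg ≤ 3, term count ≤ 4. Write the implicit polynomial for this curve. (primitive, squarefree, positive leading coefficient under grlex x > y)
x^2 + y^2 - 3*y

deg p = 2. The shape is more complex than any degree-1 curve.
Symmetries: the x ↦ −x reflection is a symmetry, so x appears only in even powers.
Reading off the gridlines: it meets the y-axis at y = 0 (among the integer gridlines); it meets the x-axis at x = 0 (among the integer gridlines).
The integer polynomial consistent with all of this is the stated p.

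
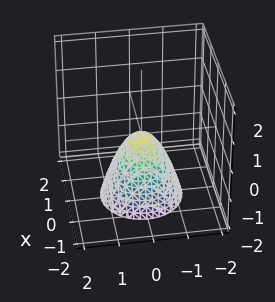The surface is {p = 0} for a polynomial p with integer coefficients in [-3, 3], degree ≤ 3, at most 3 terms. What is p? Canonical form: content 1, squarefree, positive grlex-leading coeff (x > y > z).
3*x^2 + 3*y^2 + 2*z

1. deg p = 2. A paraboloid; a quadric.
2. Symmetries: the surface is invariant under rotation about z: p = q(x² + y², z).
3. From the visible intercepts: one y-axis crossing is at y = 0; a circular section at z = -2 has radius between 1 and 2.
4. The integer polynomial consistent with all of this is the stated p.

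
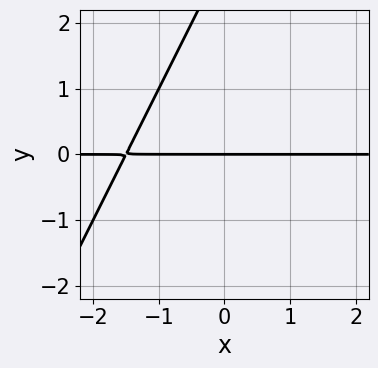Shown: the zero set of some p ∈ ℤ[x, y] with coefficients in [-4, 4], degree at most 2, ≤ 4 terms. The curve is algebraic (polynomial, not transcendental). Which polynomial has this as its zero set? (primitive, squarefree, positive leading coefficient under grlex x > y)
2*x*y - y^2 + 3*y

(a) Degree: the shape is more complex than any degree-1 curve, so deg p = 2.
(b) Checking where it meets the axes: the visible x-axis segment lies entirely on the curve; it meets the y-axis at y = 0 (among the integer gridlines).
(c) Solving for integer coefficients yields p as stated.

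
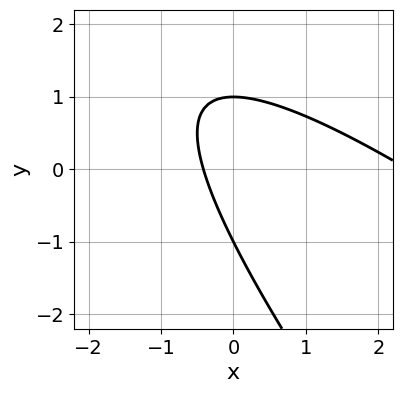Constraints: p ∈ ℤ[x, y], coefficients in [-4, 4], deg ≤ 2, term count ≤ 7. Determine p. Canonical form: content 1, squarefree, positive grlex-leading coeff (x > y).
x^2 + 2*x*y + y^2 - 2*x - 1

(a) deg p = 2. The shape is more complex than any degree-1 curve.
(b) From the visible intercepts: the y-axis gridline crossings are at y ∈ {-1, 1}.
(c) Solving for integer coefficients yields p as stated.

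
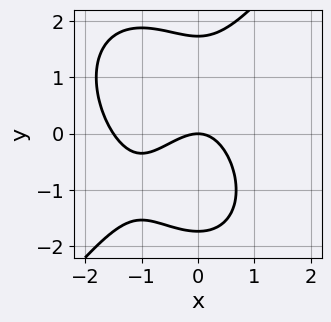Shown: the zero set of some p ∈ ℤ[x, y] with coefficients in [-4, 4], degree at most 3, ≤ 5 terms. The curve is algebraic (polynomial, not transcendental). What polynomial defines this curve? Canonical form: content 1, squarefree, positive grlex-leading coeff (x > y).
1. The degree is 3 — no degree-2 curve has this shape.
2. Observable constraints: one y-axis crossing is at y = 0; it meets the x-axis at x = 0 (among the integer gridlines).
3. Together with the visible shape, these determine p as stated.

2*x^3 - y^3 + 3*x^2 + 3*y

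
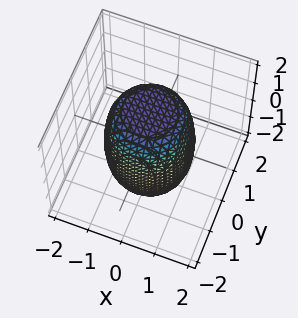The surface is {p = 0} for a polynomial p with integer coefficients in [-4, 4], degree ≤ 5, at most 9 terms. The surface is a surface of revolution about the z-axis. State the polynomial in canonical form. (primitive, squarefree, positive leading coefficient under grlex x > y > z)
2*x^4 + 4*x^2*y^2 + 2*y^4 - x^2 - y^2 + z^2 - 3

First, the degree is 4 — a generic line meets the surface in up to 4 points.
Next, symmetry: every cross-section ⟂ z is a circle, so x, y appear only via x² + y².
Next, checking where it meets the axes: a circular section at z = 1 has radius between 1 and 2.
Finally, solving for integer coefficients yields p as stated.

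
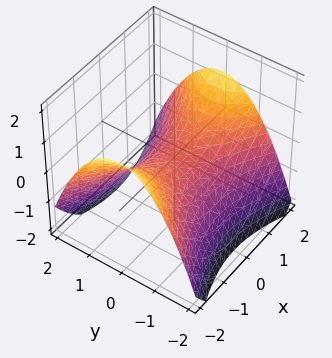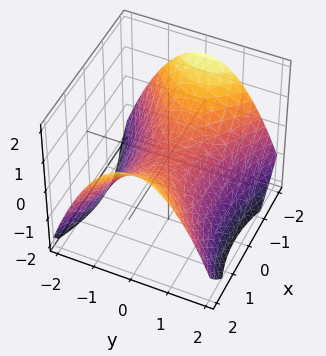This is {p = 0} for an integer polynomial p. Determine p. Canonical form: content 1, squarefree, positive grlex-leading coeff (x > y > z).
x^2 - 2*y^2 - 3*z

(a) deg p = 2. A hyperbolic paraboloid; a quadric.
(b) Symmetries: the x ↦ −x reflection is a symmetry, so x appears only in even powers; the y ↦ −y reflection is a symmetry, so y appears only in even powers.
(c) From the visible intercepts: one z-axis crossing is at z = 0; it crosses the y-axis at the gridline y = 0.
(d) Matching integer coefficients to the picture gives p.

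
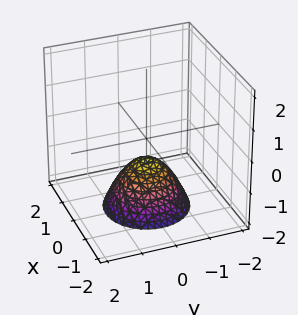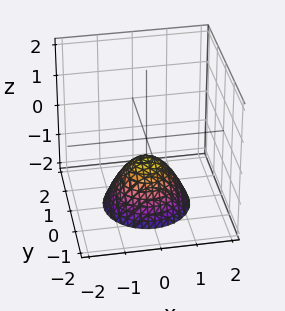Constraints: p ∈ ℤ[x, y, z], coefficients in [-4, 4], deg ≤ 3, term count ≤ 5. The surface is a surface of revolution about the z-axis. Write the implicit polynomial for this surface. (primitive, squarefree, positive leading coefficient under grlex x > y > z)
Degree: no degree-1 surface has this shape, so deg p = 2.
By symmetry, the z-axis is an axis of rotation, so x and y enter only as x² + y².
Reading off the gridlines: it misses every integer gridline on the x-axis; no y-intercept at any integer in the box.
Assembling these constraints gives the stated polynomial.

3*x^2 + 3*y^2 + 3*z + 2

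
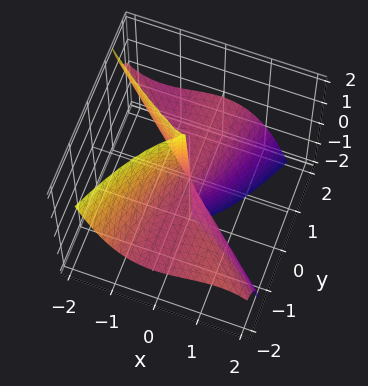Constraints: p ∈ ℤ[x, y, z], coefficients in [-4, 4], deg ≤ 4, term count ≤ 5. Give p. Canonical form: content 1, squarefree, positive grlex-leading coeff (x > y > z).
The degree is 3 — no degree-2 surface has this shape.
Observable constraints: it meets the x-axis at x = 0 (among the integer gridlines); the visible y-axis segment lies entirely on the surface; every point of the z-axis in the box is on the surface.
The integer polynomial consistent with all of this is the stated p.

x^3 + x^2*y + y^2*z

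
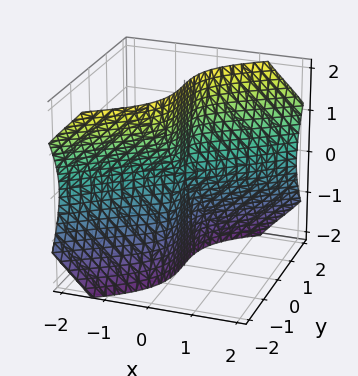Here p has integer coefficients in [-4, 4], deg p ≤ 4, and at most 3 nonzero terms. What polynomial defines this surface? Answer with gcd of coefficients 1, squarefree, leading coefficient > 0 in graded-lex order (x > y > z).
x^3 + 3*x*z^2 - 2*y^3

First, the degree is 3 — a generic line meets the surface in up to 3 points.
Then, against the integer gridlines: the visible z-axis segment lies entirely on the surface; one x-axis crossing is at x = 0; one y-axis crossing is at y = 0.
Finally, the integer polynomial consistent with all of this is the stated p.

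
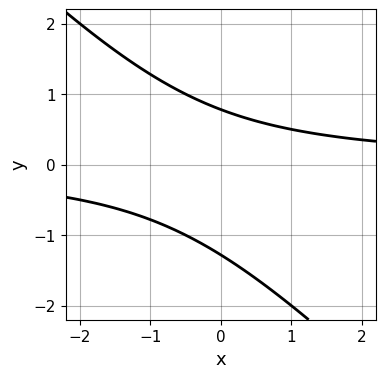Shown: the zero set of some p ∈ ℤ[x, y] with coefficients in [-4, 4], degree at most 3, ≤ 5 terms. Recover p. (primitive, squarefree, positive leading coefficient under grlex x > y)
2*x*y + 2*y^2 + y - 2

deg p = 2. No degree-1 curve has this shape.
From the visible intercepts: the curve avoids every integer x-axis point in the box.
Solving for integer coefficients yields p as stated.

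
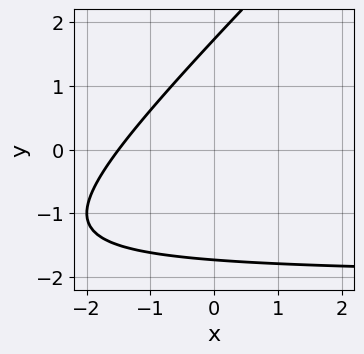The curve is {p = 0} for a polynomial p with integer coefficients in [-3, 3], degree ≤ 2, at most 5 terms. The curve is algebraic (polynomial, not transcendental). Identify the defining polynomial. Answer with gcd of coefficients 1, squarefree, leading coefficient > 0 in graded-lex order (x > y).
x*y - y^2 + 2*x + 3

1. deg p = 2.
2. The integer polynomial consistent with all of this is the stated p.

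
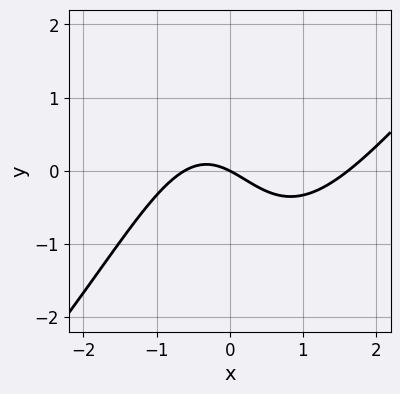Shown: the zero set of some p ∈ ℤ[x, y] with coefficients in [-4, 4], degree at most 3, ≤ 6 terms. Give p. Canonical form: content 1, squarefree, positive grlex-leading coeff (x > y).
1. The degree is 3 — a generic line meets the curve in up to 3 points.
2. Checking where it meets the axes: it crosses the x-axis at the gridline x = 0; it meets the y-axis at y = 0 (among the integer gridlines).
3. Together with the visible shape, these determine p as stated.

x^3 - x^2*y - x^2 - x - 2*y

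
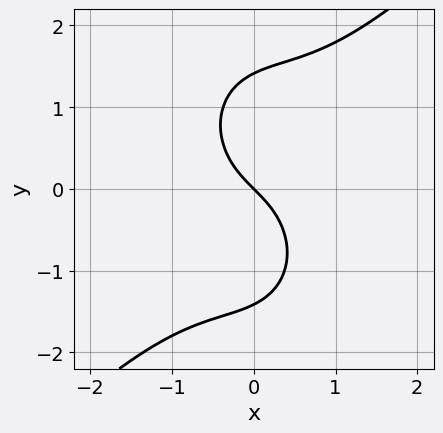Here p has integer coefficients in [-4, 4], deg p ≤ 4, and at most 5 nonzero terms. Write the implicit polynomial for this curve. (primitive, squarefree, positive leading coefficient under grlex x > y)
1. Degree: no degree-2 curve has this shape, so deg p = 3.
2. Against the integer gridlines: it meets the y-axis at y = 0 (among the integer gridlines); it crosses the x-axis at the gridline x = 0.
3. Putting this together gives p.

2*x^3 - x^2*y - y^3 + 2*x + 2*y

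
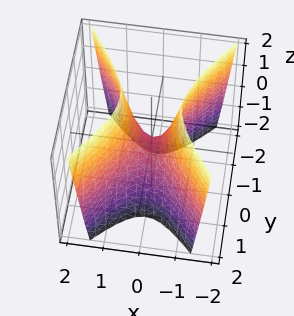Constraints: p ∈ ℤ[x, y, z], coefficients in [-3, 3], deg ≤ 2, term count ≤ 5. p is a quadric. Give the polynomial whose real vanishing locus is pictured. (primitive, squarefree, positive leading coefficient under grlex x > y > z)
(a) deg p = 2. A saddle surface; a quadric.
(b) Symmetries: the y ↦ −y reflection is a symmetry, so y appears only in even powers; it's symmetric under x → −x, forcing even powers of x.
(c) From the axis intercepts and sections: it crosses the x-axis at the gridline x = 0; one z-axis crossing is at z = 0; it meets the y-axis at y = 0 (among the integer gridlines).
(d) Solving for integer coefficients yields p as stated.

3*x^2 - 2*y^2 - z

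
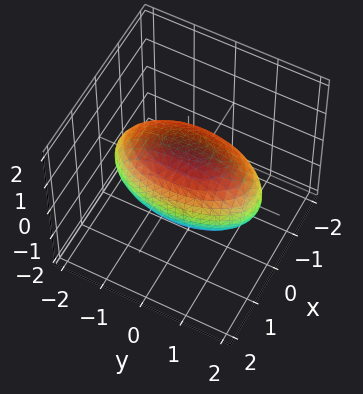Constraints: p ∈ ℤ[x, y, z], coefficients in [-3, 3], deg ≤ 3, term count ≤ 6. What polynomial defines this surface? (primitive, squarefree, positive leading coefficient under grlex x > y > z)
3*x^2 + y^2 + 2*z^2 - 3

(a) Degree: bounded and convex; a quadric, so deg p = 2.
(b) Symmetries: it's symmetric under y → −y, forcing even powers of y; it's symmetric under z → −z, forcing even powers of z; mirror symmetry x ↦ −x ⇒ only even powers of x.
(c) From the visible intercepts: among the integer gridlines, it crosses the x-axis at x ∈ {-1, 1}.
(d) Putting this together gives p.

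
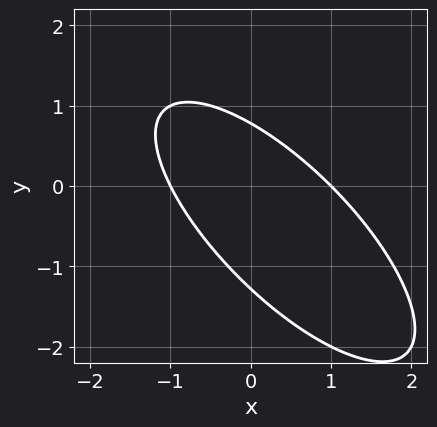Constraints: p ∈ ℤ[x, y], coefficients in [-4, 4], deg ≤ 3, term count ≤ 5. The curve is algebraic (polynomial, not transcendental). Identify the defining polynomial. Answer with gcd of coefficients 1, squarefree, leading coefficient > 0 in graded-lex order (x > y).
2*x^2 + 3*x*y + 2*y^2 + y - 2

First, the degree is 2 — the shape is more complex than any degree-1 curve.
Next, against the integer gridlines: among the integer gridlines, it crosses the x-axis at x ∈ {-1, 1}.
Finally, the integer polynomial consistent with all of this is the stated p.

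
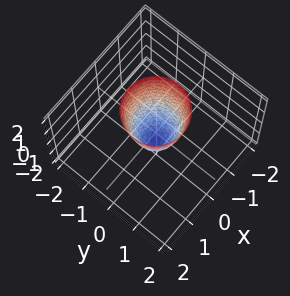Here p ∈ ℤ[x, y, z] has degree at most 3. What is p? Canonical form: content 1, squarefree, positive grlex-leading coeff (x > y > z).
Degree: a generic line meets the surface in up to 2 points, so deg p = 2.
Symmetries: rotational symmetry about the z-axis ⇒ p depends on x, y only through x² + y².
Checking where it meets the axes: it meets the z-axis at z = -1 (among the integer gridlines); a circular section at z = 0 has radius between 0 and 1.
Fitting integer coefficients to these (and the overall shape) gives p.

3*x^2 + 3*y^2 - z - 1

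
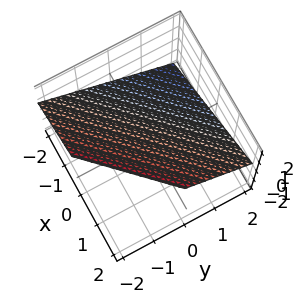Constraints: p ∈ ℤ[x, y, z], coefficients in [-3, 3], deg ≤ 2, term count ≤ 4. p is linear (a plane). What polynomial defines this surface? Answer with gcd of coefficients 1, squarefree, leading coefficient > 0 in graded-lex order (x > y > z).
deg p = 1.
Observable constraints: it crosses the x-axis at the gridline x = -1; it crosses the y-axis at the gridline y = 1.
Fitting integer coefficients to these (and the overall shape) gives p.

2*x - 2*y - 3*z + 2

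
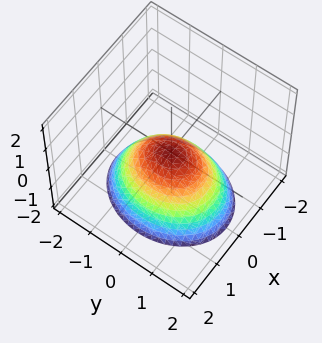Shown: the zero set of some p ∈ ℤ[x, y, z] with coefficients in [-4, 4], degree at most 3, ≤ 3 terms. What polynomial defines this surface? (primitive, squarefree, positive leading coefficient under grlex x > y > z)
3*x^2 + 2*y^2 + 3*z

1. deg p = 2. A paraboloid; a quadric.
2. Symmetries: the y ↦ −y reflection is a symmetry, so y appears only in even powers; mirror symmetry x ↦ −x ⇒ only even powers of x.
3. Checking where it meets the axes: it meets the z-axis at z = 0 (among the integer gridlines); one x-axis crossing is at x = 0; it crosses the y-axis at the gridline y = 0.
4. Matching integer coefficients to the picture gives p.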